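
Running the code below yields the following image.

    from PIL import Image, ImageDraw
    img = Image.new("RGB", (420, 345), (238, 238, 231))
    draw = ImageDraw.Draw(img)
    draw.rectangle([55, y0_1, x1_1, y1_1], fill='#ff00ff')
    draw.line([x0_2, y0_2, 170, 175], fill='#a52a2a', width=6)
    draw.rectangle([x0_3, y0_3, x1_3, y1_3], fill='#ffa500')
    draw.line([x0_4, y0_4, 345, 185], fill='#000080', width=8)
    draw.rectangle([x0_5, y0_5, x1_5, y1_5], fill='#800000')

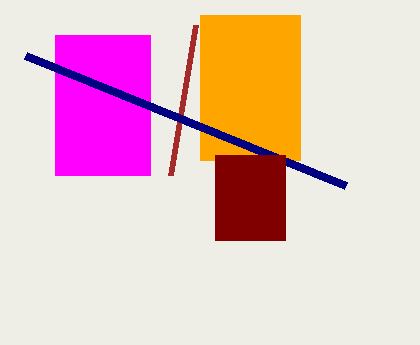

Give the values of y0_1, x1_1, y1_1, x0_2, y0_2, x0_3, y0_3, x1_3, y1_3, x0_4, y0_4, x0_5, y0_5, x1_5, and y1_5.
y0_1 = 35
x1_1 = 150
y1_1 = 175
x0_2 = 195
y0_2 = 25
x0_3 = 200
y0_3 = 15
x1_3 = 300
y1_3 = 160
x0_4 = 25
y0_4 = 55
x0_5 = 215
y0_5 = 155
x1_5 = 285
y1_5 = 240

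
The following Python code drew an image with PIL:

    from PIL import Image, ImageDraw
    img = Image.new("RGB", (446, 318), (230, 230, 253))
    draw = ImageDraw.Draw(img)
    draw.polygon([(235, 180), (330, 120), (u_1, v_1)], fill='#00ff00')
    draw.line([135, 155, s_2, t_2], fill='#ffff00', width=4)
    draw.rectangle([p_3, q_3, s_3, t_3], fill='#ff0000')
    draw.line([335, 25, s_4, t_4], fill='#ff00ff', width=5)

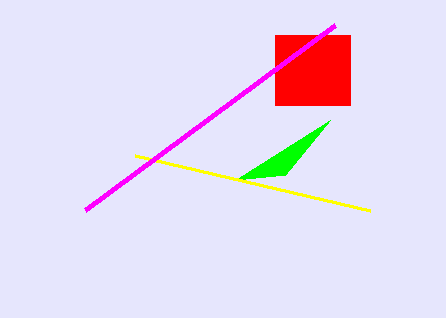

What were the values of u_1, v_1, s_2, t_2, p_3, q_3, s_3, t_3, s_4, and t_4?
u_1 = 285, v_1 = 175, s_2 = 370, t_2 = 210, p_3 = 275, q_3 = 35, s_3 = 350, t_3 = 105, s_4 = 85, t_4 = 210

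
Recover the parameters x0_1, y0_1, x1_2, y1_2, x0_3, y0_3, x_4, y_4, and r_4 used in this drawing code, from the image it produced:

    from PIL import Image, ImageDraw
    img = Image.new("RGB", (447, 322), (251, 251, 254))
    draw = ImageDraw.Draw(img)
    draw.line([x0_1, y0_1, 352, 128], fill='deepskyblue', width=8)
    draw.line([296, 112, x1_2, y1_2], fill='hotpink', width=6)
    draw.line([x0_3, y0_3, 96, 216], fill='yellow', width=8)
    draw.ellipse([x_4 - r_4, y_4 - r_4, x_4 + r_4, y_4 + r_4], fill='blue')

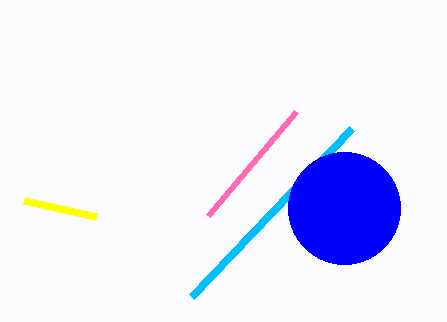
x0_1 = 192, y0_1 = 296, x1_2 = 208, y1_2 = 216, x0_3 = 24, y0_3 = 200, x_4 = 344, y_4 = 208, r_4 = 56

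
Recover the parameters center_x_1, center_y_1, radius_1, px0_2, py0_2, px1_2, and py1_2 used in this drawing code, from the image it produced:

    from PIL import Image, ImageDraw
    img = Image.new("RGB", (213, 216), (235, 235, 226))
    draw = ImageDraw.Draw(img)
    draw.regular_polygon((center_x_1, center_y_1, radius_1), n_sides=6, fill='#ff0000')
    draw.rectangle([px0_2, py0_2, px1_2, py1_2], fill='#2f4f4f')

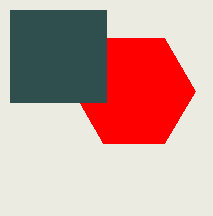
center_x_1 = 134
center_y_1 = 91
radius_1 = 61
px0_2 = 10
py0_2 = 10
px1_2 = 106
py1_2 = 102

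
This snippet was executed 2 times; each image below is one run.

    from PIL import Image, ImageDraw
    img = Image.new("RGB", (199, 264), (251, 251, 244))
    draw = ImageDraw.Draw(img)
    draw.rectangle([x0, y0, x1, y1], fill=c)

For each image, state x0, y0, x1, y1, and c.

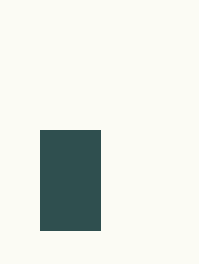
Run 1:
x0 = 40, y0 = 130, x1 = 100, y1 = 230, c = 'darkslategray'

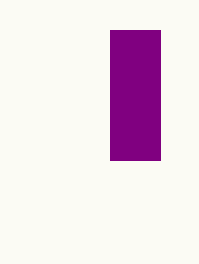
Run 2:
x0 = 110, y0 = 30, x1 = 160, y1 = 160, c = 'purple'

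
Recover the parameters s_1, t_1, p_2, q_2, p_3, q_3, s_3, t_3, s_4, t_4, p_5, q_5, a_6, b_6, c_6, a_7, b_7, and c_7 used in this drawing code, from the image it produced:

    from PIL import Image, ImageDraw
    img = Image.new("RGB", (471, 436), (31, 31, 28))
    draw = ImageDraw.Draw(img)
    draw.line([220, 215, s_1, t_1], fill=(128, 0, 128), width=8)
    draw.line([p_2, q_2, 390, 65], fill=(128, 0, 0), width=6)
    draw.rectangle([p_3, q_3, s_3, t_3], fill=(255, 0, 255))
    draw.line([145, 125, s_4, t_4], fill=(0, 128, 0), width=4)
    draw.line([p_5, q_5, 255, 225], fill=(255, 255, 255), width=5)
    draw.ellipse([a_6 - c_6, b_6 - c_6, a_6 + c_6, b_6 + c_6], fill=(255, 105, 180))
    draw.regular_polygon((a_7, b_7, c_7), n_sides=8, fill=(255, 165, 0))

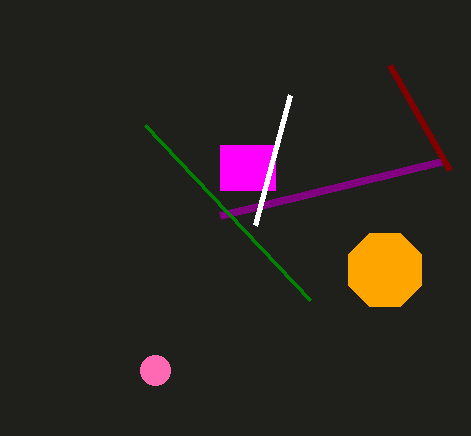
s_1 = 445, t_1 = 160, p_2 = 450, q_2 = 170, p_3 = 220, q_3 = 145, s_3 = 275, t_3 = 190, s_4 = 310, t_4 = 300, p_5 = 290, q_5 = 95, a_6 = 155, b_6 = 370, c_6 = 15, a_7 = 385, b_7 = 270, c_7 = 40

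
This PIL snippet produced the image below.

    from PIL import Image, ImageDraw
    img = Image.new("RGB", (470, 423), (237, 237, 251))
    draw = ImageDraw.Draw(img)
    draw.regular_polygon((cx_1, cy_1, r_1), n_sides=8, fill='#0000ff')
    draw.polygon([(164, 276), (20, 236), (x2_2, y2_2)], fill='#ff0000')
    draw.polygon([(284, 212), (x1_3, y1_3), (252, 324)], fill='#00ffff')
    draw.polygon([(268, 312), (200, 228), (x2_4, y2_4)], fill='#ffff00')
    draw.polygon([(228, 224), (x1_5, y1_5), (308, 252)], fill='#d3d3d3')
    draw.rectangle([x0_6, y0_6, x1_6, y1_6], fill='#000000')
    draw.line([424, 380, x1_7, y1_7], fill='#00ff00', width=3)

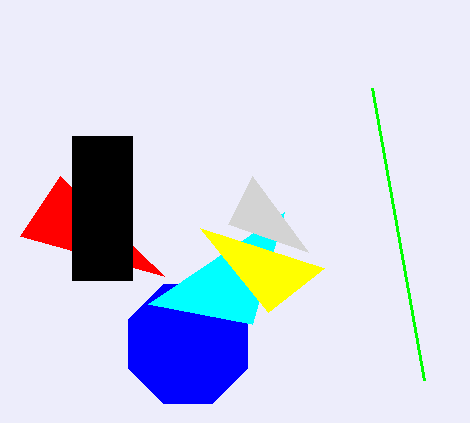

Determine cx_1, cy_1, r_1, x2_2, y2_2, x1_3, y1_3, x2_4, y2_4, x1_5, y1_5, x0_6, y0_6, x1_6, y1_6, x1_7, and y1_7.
cx_1 = 188, cy_1 = 344, r_1 = 64, x2_2 = 60, y2_2 = 176, x1_3 = 148, y1_3 = 304, x2_4 = 324, y2_4 = 268, x1_5 = 252, y1_5 = 176, x0_6 = 72, y0_6 = 136, x1_6 = 132, y1_6 = 280, x1_7 = 372, y1_7 = 88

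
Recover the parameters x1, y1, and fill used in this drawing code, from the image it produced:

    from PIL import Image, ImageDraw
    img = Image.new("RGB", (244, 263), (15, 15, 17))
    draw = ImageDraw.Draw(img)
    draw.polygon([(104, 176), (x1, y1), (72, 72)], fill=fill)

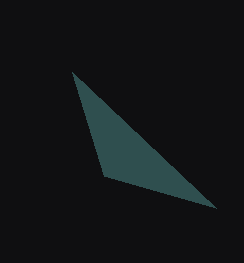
x1 = 216, y1 = 208, fill = 'darkslategray'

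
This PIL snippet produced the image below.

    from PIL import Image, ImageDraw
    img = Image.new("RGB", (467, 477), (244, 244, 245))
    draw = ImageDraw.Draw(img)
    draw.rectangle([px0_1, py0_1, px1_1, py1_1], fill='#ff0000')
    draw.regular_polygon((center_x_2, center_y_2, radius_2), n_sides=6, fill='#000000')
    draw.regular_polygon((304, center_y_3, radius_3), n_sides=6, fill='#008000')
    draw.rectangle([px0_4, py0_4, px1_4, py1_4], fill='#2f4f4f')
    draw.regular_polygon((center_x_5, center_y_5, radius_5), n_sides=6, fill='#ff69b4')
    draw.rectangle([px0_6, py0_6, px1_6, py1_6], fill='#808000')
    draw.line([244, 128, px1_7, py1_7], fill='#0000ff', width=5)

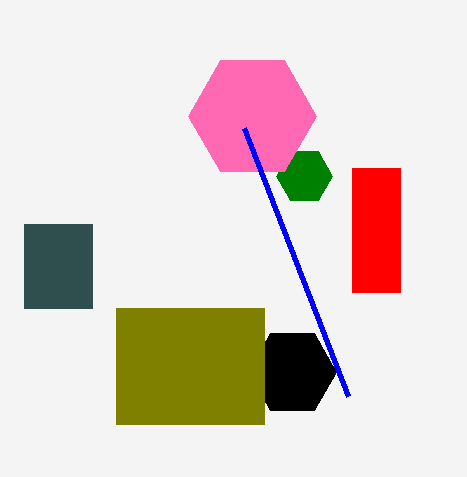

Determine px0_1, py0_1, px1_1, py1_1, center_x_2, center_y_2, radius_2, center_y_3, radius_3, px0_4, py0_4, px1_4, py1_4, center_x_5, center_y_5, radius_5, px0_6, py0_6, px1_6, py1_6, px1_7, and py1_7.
px0_1 = 352; py0_1 = 168; px1_1 = 400; py1_1 = 292; center_x_2 = 292; center_y_2 = 372; radius_2 = 44; center_y_3 = 176; radius_3 = 28; px0_4 = 24; py0_4 = 224; px1_4 = 92; py1_4 = 308; center_x_5 = 252; center_y_5 = 116; radius_5 = 64; px0_6 = 116; py0_6 = 308; px1_6 = 264; py1_6 = 424; px1_7 = 348; py1_7 = 396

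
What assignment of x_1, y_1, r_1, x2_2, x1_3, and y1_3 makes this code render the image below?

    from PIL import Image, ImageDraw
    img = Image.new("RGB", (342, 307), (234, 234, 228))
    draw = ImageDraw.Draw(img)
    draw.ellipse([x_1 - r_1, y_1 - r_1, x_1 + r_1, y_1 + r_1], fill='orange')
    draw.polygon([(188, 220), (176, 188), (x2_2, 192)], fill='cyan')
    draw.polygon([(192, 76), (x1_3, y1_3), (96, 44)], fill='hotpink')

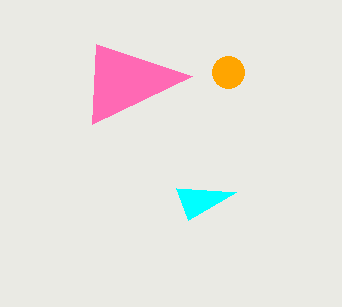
x_1 = 228
y_1 = 72
r_1 = 16
x2_2 = 236
x1_3 = 92
y1_3 = 124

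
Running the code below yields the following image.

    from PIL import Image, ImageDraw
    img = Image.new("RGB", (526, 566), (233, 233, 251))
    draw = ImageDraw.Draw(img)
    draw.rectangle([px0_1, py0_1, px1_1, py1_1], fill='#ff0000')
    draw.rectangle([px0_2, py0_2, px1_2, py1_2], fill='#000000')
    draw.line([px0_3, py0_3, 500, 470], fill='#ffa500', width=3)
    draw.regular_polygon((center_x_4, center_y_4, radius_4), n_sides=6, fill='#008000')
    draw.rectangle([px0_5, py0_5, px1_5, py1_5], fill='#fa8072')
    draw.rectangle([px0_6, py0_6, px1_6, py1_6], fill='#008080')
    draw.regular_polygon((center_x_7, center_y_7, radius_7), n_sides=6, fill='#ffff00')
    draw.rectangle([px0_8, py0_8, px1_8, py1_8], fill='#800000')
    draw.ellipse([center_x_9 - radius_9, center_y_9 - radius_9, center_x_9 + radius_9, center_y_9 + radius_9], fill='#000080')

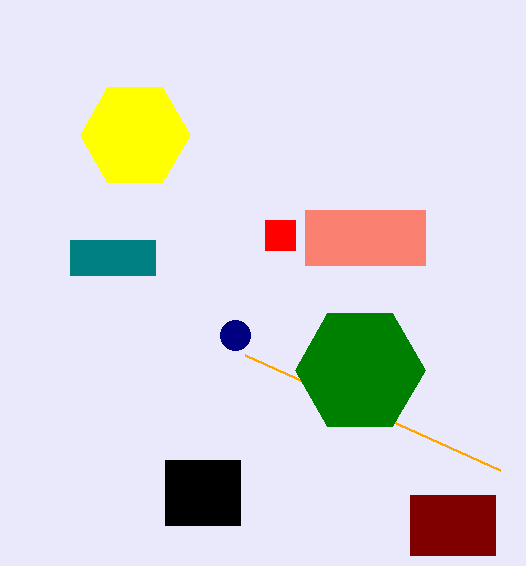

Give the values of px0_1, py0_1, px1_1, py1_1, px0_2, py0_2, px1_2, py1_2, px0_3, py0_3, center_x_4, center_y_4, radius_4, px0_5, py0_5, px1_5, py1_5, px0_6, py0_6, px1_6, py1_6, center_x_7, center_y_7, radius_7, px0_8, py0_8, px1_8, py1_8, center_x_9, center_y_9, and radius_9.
px0_1 = 265; py0_1 = 220; px1_1 = 295; py1_1 = 250; px0_2 = 165; py0_2 = 460; px1_2 = 240; py1_2 = 525; px0_3 = 245; py0_3 = 355; center_x_4 = 360; center_y_4 = 370; radius_4 = 65; px0_5 = 305; py0_5 = 210; px1_5 = 425; py1_5 = 265; px0_6 = 70; py0_6 = 240; px1_6 = 155; py1_6 = 275; center_x_7 = 135; center_y_7 = 135; radius_7 = 55; px0_8 = 410; py0_8 = 495; px1_8 = 495; py1_8 = 555; center_x_9 = 235; center_y_9 = 335; radius_9 = 15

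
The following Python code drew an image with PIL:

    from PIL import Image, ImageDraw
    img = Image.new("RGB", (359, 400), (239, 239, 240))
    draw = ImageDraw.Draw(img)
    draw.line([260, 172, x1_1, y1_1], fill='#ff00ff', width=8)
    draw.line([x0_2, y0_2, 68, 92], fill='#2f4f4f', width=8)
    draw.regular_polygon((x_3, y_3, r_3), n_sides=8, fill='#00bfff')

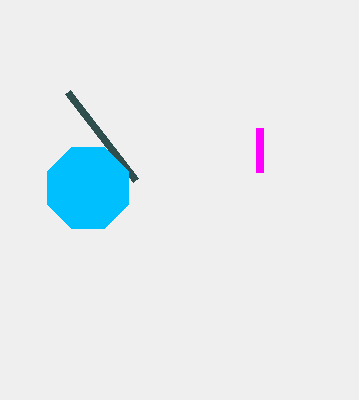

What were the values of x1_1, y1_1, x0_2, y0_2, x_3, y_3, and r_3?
x1_1 = 260; y1_1 = 128; x0_2 = 136; y0_2 = 180; x_3 = 88; y_3 = 188; r_3 = 44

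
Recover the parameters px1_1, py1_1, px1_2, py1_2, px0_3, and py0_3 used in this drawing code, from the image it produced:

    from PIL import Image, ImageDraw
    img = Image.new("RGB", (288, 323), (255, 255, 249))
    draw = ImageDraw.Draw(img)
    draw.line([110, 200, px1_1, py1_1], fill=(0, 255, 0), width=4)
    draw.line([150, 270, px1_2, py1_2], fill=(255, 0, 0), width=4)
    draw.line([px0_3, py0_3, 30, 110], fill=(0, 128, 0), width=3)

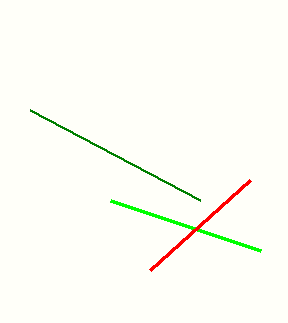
px1_1 = 260
py1_1 = 250
px1_2 = 250
py1_2 = 180
px0_3 = 200
py0_3 = 200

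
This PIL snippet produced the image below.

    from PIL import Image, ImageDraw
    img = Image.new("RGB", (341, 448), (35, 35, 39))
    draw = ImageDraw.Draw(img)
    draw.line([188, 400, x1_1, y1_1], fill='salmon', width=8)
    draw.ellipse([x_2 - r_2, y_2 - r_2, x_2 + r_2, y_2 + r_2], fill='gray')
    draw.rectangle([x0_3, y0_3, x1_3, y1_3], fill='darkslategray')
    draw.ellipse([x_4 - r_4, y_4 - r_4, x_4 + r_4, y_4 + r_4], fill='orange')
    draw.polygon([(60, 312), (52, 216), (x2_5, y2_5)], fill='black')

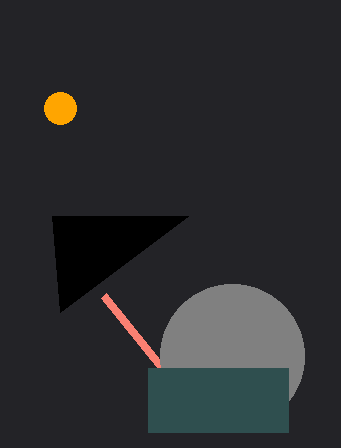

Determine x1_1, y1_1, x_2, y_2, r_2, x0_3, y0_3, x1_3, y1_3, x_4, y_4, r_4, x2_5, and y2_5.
x1_1 = 104
y1_1 = 296
x_2 = 232
y_2 = 356
r_2 = 72
x0_3 = 148
y0_3 = 368
x1_3 = 288
y1_3 = 432
x_4 = 60
y_4 = 108
r_4 = 16
x2_5 = 188
y2_5 = 216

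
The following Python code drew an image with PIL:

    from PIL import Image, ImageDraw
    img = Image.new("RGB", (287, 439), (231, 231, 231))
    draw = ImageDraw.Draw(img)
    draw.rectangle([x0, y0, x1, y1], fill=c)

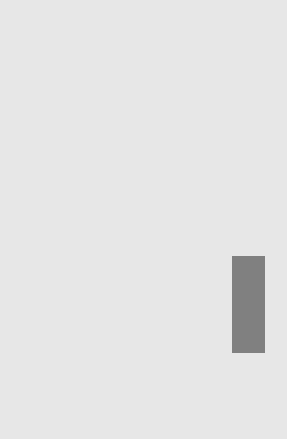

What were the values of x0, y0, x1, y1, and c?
x0 = 232; y0 = 256; x1 = 264; y1 = 352; c = 'gray'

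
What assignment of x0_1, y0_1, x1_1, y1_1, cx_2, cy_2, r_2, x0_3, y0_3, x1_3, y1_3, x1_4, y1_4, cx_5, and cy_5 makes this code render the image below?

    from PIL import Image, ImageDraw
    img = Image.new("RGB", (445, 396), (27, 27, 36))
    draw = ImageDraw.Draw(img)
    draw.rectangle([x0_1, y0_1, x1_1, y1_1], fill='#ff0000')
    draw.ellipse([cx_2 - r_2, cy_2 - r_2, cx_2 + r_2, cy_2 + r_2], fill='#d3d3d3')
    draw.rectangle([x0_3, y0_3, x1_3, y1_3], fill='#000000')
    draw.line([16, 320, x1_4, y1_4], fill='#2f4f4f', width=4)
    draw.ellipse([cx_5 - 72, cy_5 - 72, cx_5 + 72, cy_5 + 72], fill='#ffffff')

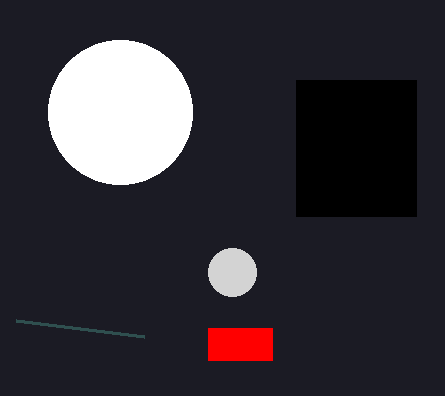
x0_1 = 208; y0_1 = 328; x1_1 = 272; y1_1 = 360; cx_2 = 232; cy_2 = 272; r_2 = 24; x0_3 = 296; y0_3 = 80; x1_3 = 416; y1_3 = 216; x1_4 = 144; y1_4 = 336; cx_5 = 120; cy_5 = 112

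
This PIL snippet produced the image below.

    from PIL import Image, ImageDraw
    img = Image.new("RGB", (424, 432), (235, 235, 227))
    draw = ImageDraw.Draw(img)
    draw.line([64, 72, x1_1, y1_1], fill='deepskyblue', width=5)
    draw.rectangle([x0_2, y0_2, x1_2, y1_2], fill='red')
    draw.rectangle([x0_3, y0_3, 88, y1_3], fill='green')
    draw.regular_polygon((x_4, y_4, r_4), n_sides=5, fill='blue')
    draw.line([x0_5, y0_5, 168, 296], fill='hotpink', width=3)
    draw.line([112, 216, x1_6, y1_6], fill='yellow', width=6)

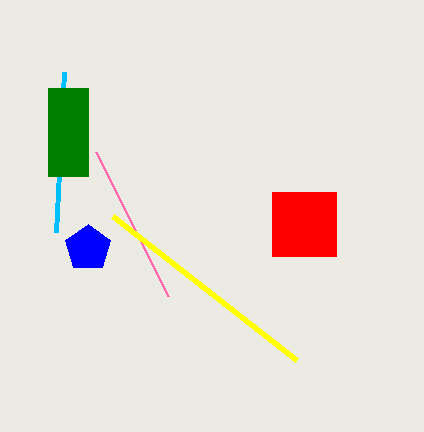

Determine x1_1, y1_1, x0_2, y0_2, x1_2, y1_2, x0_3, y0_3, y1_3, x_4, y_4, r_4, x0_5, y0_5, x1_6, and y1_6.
x1_1 = 56, y1_1 = 232, x0_2 = 272, y0_2 = 192, x1_2 = 336, y1_2 = 256, x0_3 = 48, y0_3 = 88, y1_3 = 176, x_4 = 88, y_4 = 248, r_4 = 24, x0_5 = 96, y0_5 = 152, x1_6 = 296, y1_6 = 360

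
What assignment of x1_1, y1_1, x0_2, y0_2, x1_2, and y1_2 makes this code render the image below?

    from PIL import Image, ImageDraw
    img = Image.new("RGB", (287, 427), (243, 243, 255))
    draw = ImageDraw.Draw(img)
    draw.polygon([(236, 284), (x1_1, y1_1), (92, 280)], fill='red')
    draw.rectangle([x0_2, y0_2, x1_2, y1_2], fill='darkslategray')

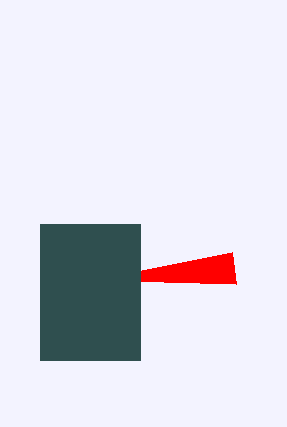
x1_1 = 232, y1_1 = 252, x0_2 = 40, y0_2 = 224, x1_2 = 140, y1_2 = 360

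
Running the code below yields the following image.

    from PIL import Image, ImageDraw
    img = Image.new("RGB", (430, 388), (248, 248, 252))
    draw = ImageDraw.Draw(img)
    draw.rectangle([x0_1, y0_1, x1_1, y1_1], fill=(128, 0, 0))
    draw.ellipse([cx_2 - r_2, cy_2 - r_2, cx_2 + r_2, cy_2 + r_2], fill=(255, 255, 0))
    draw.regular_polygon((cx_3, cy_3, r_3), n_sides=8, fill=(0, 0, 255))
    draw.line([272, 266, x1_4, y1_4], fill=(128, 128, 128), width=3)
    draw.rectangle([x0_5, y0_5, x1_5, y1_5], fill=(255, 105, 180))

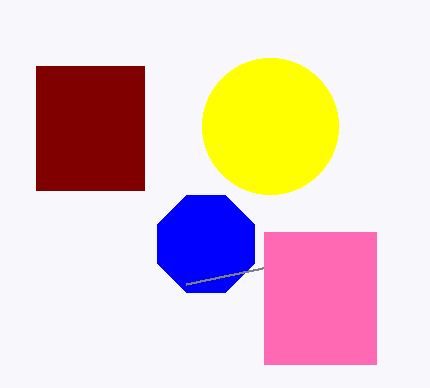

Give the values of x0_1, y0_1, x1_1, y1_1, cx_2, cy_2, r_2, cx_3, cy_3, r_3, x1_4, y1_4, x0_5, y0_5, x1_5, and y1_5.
x0_1 = 36; y0_1 = 66; x1_1 = 144; y1_1 = 190; cx_2 = 270; cy_2 = 126; r_2 = 68; cx_3 = 206; cy_3 = 244; r_3 = 52; x1_4 = 186; y1_4 = 284; x0_5 = 264; y0_5 = 232; x1_5 = 376; y1_5 = 364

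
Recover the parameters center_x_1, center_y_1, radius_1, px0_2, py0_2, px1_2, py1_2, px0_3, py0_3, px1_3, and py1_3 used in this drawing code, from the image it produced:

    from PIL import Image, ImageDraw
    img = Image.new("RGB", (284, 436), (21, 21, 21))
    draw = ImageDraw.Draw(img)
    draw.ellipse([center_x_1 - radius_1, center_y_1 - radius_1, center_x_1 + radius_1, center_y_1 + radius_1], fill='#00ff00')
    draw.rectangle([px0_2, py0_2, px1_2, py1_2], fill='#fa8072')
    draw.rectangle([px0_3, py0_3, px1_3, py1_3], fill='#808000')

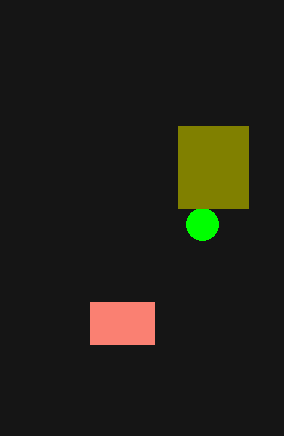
center_x_1 = 202; center_y_1 = 224; radius_1 = 16; px0_2 = 90; py0_2 = 302; px1_2 = 154; py1_2 = 344; px0_3 = 178; py0_3 = 126; px1_3 = 248; py1_3 = 208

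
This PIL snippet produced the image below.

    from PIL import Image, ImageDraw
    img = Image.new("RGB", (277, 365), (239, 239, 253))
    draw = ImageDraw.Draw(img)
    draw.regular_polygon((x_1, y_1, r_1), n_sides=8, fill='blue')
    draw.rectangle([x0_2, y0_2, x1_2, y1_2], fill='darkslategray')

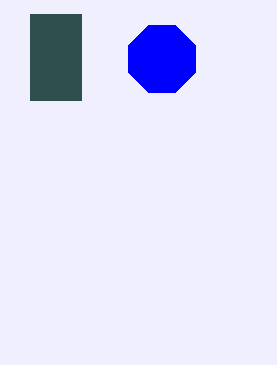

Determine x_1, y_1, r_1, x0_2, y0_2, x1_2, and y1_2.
x_1 = 162; y_1 = 59; r_1 = 36; x0_2 = 30; y0_2 = 14; x1_2 = 81; y1_2 = 100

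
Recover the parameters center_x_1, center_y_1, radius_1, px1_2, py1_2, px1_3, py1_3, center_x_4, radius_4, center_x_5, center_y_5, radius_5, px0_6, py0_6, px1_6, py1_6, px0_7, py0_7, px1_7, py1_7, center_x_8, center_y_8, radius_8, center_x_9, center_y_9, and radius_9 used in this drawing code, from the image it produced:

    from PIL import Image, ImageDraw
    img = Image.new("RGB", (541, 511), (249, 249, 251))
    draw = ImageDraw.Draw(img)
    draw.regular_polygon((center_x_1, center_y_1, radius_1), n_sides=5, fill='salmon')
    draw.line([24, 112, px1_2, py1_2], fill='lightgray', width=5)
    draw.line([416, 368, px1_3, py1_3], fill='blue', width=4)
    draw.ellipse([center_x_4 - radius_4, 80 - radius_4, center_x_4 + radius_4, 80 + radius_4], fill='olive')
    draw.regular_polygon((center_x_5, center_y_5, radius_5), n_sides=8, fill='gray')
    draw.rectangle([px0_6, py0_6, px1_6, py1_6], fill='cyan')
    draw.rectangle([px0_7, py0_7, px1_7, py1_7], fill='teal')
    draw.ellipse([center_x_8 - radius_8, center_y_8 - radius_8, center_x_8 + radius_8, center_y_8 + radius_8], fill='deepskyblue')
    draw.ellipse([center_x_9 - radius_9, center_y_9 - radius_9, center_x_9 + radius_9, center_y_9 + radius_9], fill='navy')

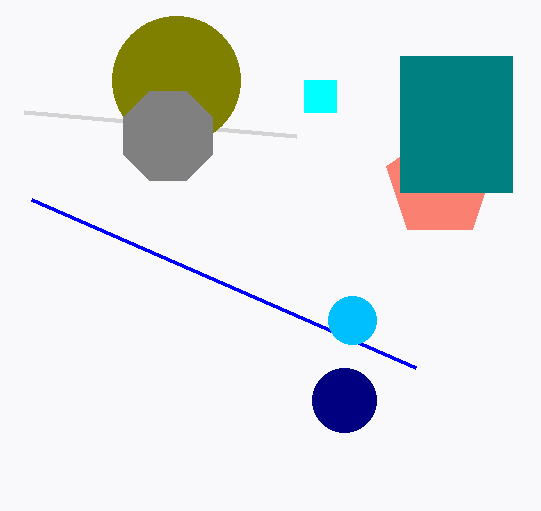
center_x_1 = 440; center_y_1 = 184; radius_1 = 56; px1_2 = 296; py1_2 = 136; px1_3 = 32; py1_3 = 200; center_x_4 = 176; radius_4 = 64; center_x_5 = 168; center_y_5 = 136; radius_5 = 48; px0_6 = 304; py0_6 = 80; px1_6 = 336; py1_6 = 112; px0_7 = 400; py0_7 = 56; px1_7 = 512; py1_7 = 192; center_x_8 = 352; center_y_8 = 320; radius_8 = 24; center_x_9 = 344; center_y_9 = 400; radius_9 = 32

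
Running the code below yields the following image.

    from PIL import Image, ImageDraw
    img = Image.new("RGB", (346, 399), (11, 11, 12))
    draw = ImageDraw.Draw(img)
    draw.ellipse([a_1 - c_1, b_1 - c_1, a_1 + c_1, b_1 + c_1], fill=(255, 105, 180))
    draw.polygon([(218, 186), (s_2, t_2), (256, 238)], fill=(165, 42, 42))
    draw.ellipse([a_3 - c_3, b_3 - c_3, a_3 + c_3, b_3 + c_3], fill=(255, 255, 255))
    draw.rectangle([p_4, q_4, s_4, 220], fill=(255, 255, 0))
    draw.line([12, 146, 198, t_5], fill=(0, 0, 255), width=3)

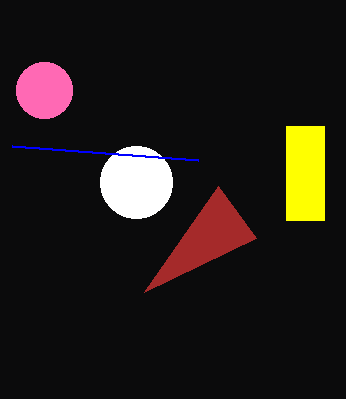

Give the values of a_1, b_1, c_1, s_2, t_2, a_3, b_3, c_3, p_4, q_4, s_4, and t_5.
a_1 = 44
b_1 = 90
c_1 = 28
s_2 = 144
t_2 = 292
a_3 = 136
b_3 = 182
c_3 = 36
p_4 = 286
q_4 = 126
s_4 = 324
t_5 = 160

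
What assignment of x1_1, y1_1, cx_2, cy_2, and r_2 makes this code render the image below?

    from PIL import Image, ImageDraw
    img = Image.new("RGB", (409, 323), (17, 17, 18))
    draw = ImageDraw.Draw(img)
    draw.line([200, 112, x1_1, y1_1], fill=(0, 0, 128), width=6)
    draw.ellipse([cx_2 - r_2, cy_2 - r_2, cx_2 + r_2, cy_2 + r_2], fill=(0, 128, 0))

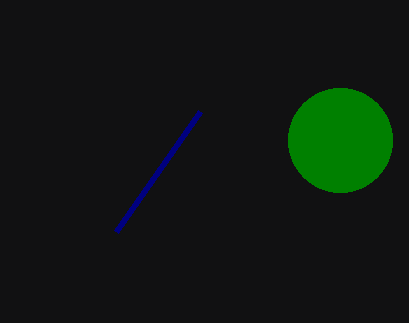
x1_1 = 116, y1_1 = 232, cx_2 = 340, cy_2 = 140, r_2 = 52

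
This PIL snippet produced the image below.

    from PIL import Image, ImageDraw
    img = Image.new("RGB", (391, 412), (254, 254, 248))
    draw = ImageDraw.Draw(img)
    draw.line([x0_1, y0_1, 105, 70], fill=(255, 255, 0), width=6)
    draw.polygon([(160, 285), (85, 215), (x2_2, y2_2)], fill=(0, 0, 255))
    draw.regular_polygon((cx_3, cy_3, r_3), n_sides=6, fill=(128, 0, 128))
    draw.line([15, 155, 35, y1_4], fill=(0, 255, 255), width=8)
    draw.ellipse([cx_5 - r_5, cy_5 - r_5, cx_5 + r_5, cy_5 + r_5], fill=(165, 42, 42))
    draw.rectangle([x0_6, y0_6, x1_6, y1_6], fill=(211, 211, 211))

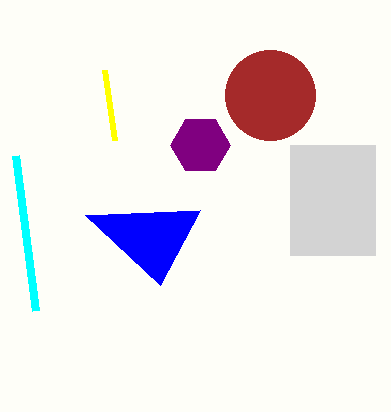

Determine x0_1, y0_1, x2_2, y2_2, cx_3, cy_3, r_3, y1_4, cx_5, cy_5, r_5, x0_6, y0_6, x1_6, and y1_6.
x0_1 = 115; y0_1 = 140; x2_2 = 200; y2_2 = 210; cx_3 = 200; cy_3 = 145; r_3 = 30; y1_4 = 310; cx_5 = 270; cy_5 = 95; r_5 = 45; x0_6 = 290; y0_6 = 145; x1_6 = 375; y1_6 = 255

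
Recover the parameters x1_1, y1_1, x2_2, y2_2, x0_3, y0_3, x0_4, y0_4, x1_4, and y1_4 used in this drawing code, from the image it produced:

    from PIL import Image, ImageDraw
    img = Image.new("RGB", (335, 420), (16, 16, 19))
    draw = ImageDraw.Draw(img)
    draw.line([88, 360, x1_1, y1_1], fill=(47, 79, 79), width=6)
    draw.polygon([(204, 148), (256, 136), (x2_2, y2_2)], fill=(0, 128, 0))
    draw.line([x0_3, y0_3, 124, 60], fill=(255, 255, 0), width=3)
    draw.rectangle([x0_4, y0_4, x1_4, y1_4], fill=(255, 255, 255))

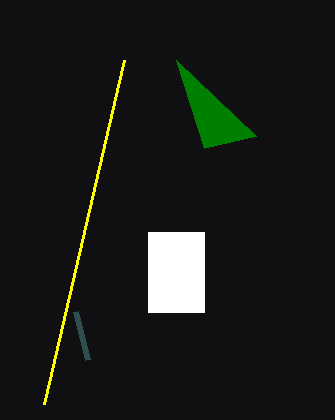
x1_1 = 76
y1_1 = 312
x2_2 = 176
y2_2 = 60
x0_3 = 44
y0_3 = 404
x0_4 = 148
y0_4 = 232
x1_4 = 204
y1_4 = 312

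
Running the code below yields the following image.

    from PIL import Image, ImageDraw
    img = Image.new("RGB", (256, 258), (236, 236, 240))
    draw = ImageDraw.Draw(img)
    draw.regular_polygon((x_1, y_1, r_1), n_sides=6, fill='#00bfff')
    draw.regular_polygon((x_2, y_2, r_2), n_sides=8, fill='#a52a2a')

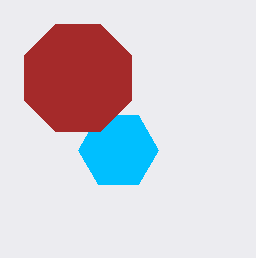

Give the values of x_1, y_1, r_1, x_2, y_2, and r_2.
x_1 = 118, y_1 = 150, r_1 = 40, x_2 = 78, y_2 = 78, r_2 = 58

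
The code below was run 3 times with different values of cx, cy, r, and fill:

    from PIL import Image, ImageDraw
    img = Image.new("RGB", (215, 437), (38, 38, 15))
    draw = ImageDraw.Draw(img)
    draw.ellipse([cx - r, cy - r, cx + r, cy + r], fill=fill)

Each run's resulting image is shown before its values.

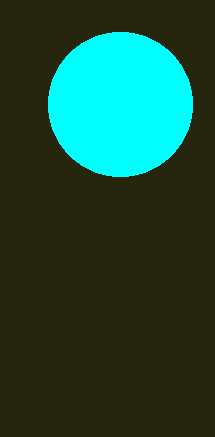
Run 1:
cx = 120
cy = 104
r = 72
fill = 'cyan'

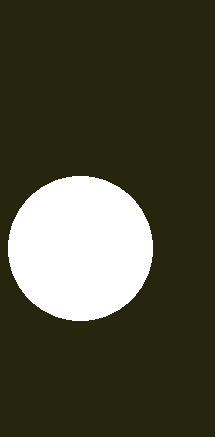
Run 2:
cx = 80; cy = 248; r = 72; fill = 'white'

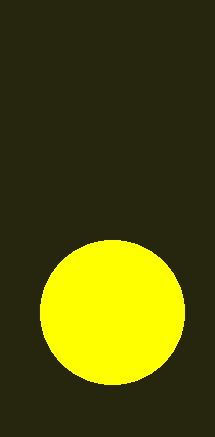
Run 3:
cx = 112, cy = 312, r = 72, fill = 'yellow'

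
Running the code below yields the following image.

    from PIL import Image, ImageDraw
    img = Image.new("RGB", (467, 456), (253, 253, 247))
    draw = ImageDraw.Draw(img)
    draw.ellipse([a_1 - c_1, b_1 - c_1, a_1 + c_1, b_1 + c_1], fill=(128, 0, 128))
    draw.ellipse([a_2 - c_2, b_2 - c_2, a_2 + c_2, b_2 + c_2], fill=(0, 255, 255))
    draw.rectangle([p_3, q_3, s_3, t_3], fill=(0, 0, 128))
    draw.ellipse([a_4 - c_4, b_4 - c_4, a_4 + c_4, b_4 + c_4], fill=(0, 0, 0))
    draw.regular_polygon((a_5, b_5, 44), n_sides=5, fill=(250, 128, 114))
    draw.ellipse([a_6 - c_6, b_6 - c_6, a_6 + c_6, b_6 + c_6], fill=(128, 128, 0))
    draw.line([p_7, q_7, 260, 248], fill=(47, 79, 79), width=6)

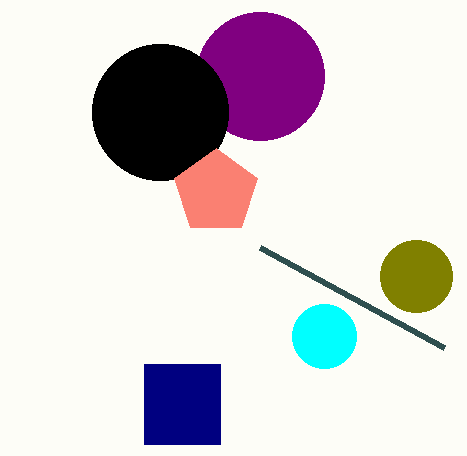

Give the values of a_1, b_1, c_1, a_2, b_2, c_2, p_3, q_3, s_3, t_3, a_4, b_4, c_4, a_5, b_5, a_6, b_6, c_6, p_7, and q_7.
a_1 = 260; b_1 = 76; c_1 = 64; a_2 = 324; b_2 = 336; c_2 = 32; p_3 = 144; q_3 = 364; s_3 = 220; t_3 = 444; a_4 = 160; b_4 = 112; c_4 = 68; a_5 = 216; b_5 = 192; a_6 = 416; b_6 = 276; c_6 = 36; p_7 = 444; q_7 = 348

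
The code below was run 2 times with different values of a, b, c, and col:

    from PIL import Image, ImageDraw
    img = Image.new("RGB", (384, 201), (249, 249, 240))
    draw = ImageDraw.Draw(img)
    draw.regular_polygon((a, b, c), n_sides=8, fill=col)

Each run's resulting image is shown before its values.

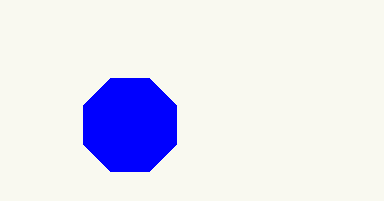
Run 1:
a = 130; b = 125; c = 50; col = 'blue'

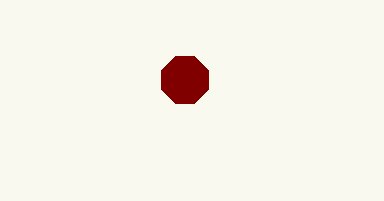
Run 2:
a = 185
b = 80
c = 25
col = 'maroon'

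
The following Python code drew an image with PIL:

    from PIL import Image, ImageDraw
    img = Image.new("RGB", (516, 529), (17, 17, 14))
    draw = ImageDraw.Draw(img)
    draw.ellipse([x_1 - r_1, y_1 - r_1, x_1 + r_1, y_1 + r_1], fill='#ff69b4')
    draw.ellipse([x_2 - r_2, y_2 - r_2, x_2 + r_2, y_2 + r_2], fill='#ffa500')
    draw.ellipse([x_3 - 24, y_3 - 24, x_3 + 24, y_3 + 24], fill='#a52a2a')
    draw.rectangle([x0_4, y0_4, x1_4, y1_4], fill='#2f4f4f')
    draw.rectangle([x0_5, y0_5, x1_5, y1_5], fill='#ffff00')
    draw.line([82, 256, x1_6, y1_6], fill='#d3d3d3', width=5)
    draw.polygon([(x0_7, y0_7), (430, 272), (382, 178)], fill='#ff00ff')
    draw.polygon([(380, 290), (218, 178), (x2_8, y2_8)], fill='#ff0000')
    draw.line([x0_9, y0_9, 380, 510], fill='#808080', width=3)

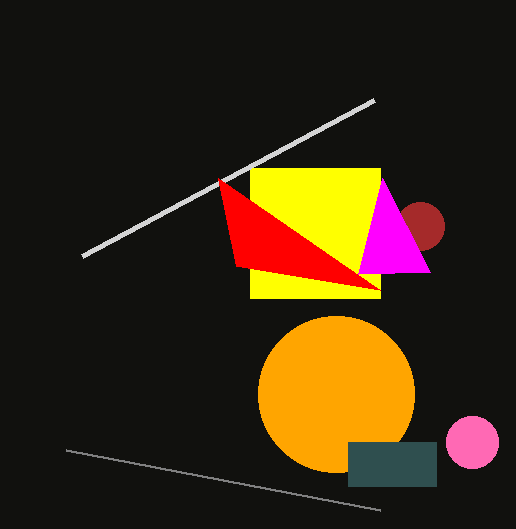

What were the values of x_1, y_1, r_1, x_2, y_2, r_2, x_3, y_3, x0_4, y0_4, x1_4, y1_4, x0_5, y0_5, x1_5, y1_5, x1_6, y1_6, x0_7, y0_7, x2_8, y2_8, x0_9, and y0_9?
x_1 = 472, y_1 = 442, r_1 = 26, x_2 = 336, y_2 = 394, r_2 = 78, x_3 = 420, y_3 = 226, x0_4 = 348, y0_4 = 442, x1_4 = 436, y1_4 = 486, x0_5 = 250, y0_5 = 168, x1_5 = 380, y1_5 = 298, x1_6 = 374, y1_6 = 100, x0_7 = 358, y0_7 = 274, x2_8 = 236, y2_8 = 266, x0_9 = 66, y0_9 = 450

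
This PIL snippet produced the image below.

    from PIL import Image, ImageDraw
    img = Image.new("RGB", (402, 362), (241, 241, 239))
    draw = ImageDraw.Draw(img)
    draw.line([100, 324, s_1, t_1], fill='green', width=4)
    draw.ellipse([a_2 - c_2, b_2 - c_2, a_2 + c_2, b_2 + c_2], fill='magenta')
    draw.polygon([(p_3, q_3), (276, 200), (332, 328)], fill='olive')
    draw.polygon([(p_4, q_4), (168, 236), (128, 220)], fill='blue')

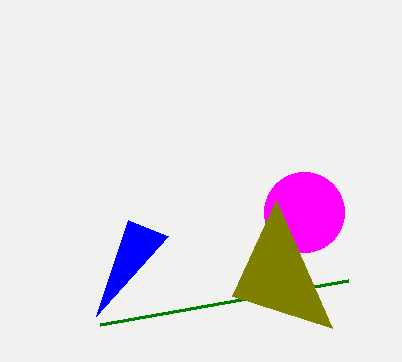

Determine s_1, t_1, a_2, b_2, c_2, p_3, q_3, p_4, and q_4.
s_1 = 348, t_1 = 280, a_2 = 304, b_2 = 212, c_2 = 40, p_3 = 232, q_3 = 296, p_4 = 96, q_4 = 316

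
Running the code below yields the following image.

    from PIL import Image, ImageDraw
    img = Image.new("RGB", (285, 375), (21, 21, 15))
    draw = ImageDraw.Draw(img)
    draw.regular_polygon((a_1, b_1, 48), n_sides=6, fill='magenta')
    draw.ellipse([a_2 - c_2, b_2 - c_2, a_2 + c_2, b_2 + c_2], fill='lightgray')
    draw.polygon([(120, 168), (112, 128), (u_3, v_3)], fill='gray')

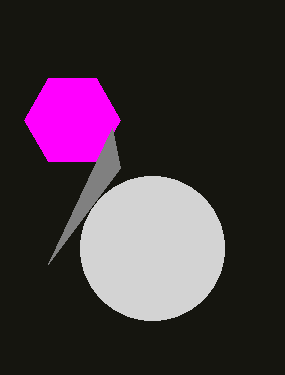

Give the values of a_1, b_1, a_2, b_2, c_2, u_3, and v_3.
a_1 = 72; b_1 = 120; a_2 = 152; b_2 = 248; c_2 = 72; u_3 = 48; v_3 = 264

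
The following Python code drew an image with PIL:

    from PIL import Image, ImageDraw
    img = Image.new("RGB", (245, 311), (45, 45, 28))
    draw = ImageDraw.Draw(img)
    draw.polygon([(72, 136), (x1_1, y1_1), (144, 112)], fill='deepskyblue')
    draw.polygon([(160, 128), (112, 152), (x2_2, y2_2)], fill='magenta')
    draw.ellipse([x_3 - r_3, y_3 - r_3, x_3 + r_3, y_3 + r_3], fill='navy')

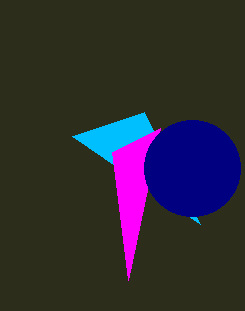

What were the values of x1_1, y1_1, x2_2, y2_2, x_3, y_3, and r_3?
x1_1 = 200; y1_1 = 224; x2_2 = 128; y2_2 = 280; x_3 = 192; y_3 = 168; r_3 = 48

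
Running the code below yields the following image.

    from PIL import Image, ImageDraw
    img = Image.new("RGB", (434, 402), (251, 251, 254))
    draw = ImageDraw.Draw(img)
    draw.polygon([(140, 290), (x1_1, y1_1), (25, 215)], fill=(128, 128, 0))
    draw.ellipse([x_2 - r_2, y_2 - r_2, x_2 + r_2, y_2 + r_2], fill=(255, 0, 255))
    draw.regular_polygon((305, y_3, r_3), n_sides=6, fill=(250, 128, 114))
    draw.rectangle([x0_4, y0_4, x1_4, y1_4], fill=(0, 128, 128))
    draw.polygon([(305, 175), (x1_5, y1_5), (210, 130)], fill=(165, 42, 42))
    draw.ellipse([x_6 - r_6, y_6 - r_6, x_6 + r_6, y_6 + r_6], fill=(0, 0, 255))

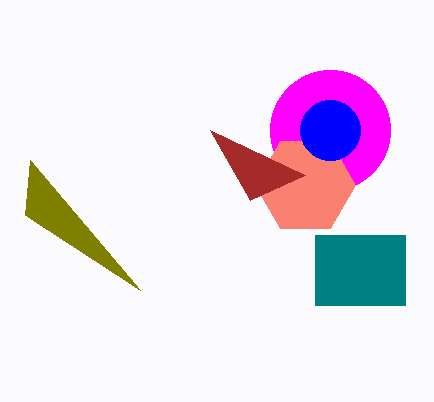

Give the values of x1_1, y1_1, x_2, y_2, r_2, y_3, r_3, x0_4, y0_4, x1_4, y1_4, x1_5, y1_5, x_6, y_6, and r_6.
x1_1 = 30
y1_1 = 160
x_2 = 330
y_2 = 130
r_2 = 60
y_3 = 185
r_3 = 50
x0_4 = 315
y0_4 = 235
x1_4 = 405
y1_4 = 305
x1_5 = 250
y1_5 = 200
x_6 = 330
y_6 = 130
r_6 = 30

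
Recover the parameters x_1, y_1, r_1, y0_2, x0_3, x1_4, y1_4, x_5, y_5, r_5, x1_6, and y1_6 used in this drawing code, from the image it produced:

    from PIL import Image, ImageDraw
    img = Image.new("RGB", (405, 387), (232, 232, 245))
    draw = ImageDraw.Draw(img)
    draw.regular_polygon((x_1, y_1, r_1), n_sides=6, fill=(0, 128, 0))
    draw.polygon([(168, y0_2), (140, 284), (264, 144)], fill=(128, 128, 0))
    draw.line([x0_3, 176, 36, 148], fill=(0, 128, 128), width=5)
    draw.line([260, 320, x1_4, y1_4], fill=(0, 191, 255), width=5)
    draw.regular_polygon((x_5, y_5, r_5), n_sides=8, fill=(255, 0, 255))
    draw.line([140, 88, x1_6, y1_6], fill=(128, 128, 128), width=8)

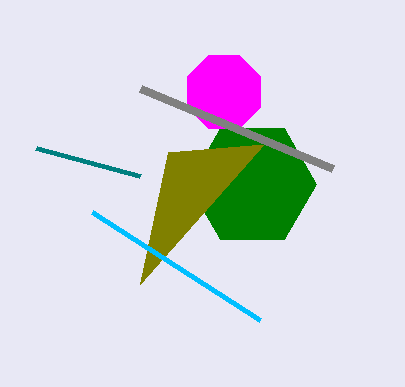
x_1 = 252
y_1 = 184
r_1 = 64
y0_2 = 152
x0_3 = 140
x1_4 = 92
y1_4 = 212
x_5 = 224
y_5 = 92
r_5 = 40
x1_6 = 332
y1_6 = 168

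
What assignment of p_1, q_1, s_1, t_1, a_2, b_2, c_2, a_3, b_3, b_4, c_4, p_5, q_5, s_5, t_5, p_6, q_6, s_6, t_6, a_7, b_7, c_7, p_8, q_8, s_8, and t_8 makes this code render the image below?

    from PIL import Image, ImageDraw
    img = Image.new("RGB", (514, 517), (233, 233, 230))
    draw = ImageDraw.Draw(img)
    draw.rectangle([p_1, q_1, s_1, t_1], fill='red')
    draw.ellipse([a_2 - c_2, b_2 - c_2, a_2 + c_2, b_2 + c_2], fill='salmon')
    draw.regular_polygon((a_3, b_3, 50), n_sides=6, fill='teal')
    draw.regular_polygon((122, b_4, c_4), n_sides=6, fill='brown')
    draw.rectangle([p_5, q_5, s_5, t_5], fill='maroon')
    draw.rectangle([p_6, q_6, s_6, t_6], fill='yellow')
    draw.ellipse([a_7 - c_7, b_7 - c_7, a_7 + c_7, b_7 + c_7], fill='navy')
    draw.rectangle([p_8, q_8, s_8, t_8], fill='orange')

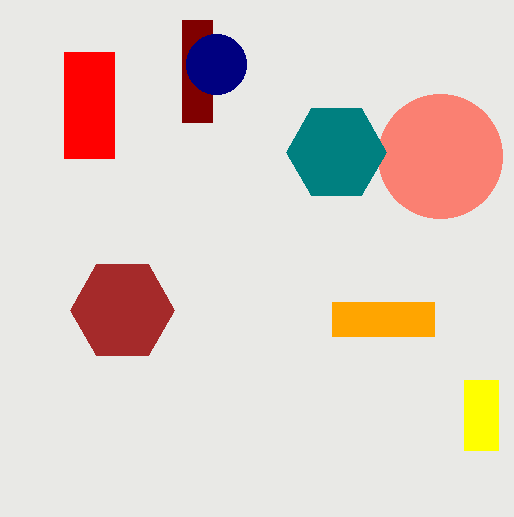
p_1 = 64
q_1 = 52
s_1 = 114
t_1 = 158
a_2 = 440
b_2 = 156
c_2 = 62
a_3 = 336
b_3 = 152
b_4 = 310
c_4 = 52
p_5 = 182
q_5 = 20
s_5 = 212
t_5 = 122
p_6 = 464
q_6 = 380
s_6 = 498
t_6 = 450
a_7 = 216
b_7 = 64
c_7 = 30
p_8 = 332
q_8 = 302
s_8 = 434
t_8 = 336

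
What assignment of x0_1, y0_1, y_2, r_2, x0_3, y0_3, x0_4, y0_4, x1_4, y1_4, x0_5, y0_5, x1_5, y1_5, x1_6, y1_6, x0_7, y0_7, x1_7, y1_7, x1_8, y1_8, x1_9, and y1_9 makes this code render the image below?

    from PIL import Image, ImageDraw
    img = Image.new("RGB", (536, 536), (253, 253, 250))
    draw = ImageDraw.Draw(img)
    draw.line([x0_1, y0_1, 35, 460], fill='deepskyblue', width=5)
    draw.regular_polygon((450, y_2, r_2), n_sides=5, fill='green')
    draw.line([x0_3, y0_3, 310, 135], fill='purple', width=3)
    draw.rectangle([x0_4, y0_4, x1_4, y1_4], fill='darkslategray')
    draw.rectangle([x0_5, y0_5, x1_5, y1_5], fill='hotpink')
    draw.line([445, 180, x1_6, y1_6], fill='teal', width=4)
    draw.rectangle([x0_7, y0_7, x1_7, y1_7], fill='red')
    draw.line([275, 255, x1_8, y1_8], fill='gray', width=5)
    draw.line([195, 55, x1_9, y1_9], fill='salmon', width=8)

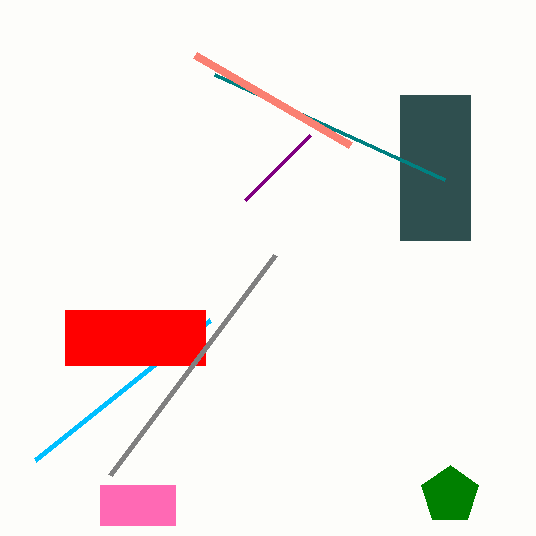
x0_1 = 210
y0_1 = 320
y_2 = 495
r_2 = 30
x0_3 = 245
y0_3 = 200
x0_4 = 400
y0_4 = 95
x1_4 = 470
y1_4 = 240
x0_5 = 100
y0_5 = 485
x1_5 = 175
y1_5 = 525
x1_6 = 215
y1_6 = 75
x0_7 = 65
y0_7 = 310
x1_7 = 205
y1_7 = 365
x1_8 = 110
y1_8 = 475
x1_9 = 350
y1_9 = 145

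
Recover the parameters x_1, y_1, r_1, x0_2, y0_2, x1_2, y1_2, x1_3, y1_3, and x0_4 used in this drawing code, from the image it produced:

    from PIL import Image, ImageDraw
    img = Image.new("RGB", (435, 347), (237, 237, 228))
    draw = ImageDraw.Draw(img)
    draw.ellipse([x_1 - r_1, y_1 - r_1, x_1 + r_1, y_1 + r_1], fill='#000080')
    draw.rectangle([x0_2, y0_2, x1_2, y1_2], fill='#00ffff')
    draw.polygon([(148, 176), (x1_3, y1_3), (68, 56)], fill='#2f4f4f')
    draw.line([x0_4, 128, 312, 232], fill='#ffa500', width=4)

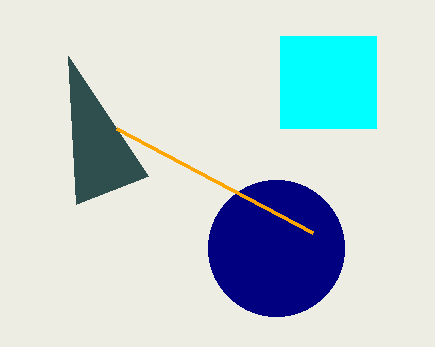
x_1 = 276, y_1 = 248, r_1 = 68, x0_2 = 280, y0_2 = 36, x1_2 = 376, y1_2 = 128, x1_3 = 76, y1_3 = 204, x0_4 = 116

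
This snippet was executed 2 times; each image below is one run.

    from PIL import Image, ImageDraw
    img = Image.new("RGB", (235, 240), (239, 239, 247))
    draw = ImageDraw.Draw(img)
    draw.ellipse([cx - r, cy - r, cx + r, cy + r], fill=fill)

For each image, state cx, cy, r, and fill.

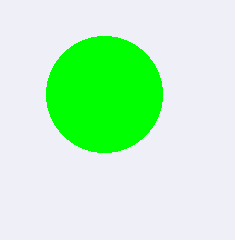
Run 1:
cx = 104; cy = 94; r = 58; fill = 'lime'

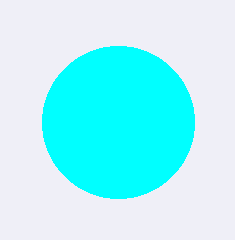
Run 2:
cx = 118
cy = 122
r = 76
fill = 'cyan'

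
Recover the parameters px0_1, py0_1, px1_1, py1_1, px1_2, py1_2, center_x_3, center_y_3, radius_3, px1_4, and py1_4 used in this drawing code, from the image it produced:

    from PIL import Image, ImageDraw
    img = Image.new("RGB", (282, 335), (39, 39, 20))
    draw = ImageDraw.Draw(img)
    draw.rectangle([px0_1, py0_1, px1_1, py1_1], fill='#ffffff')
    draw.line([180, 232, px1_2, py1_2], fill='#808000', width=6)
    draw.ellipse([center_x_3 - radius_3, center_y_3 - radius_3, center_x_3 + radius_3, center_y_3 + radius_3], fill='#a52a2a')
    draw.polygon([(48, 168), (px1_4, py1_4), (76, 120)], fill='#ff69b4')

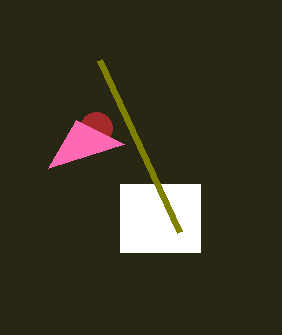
px0_1 = 120, py0_1 = 184, px1_1 = 200, py1_1 = 252, px1_2 = 100, py1_2 = 60, center_x_3 = 96, center_y_3 = 128, radius_3 = 16, px1_4 = 124, py1_4 = 144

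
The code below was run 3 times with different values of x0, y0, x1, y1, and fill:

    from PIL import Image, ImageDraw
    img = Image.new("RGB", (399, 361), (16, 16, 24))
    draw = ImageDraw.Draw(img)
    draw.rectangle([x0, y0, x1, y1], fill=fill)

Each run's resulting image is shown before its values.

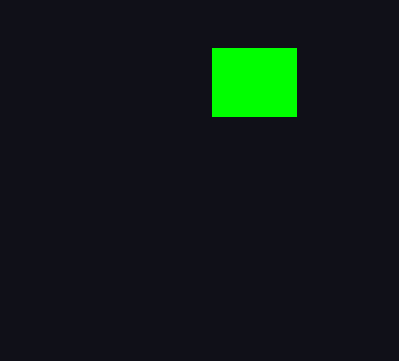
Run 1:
x0 = 212, y0 = 48, x1 = 296, y1 = 116, fill = 'lime'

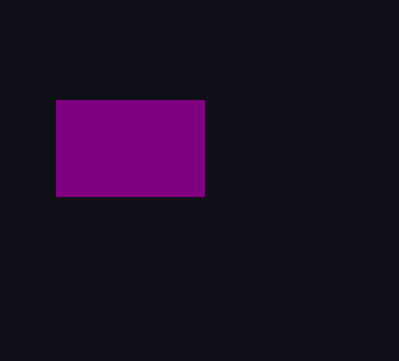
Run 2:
x0 = 56
y0 = 100
x1 = 204
y1 = 196
fill = 'purple'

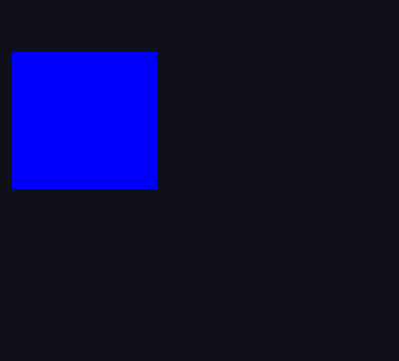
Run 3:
x0 = 12; y0 = 52; x1 = 156; y1 = 188; fill = 'blue'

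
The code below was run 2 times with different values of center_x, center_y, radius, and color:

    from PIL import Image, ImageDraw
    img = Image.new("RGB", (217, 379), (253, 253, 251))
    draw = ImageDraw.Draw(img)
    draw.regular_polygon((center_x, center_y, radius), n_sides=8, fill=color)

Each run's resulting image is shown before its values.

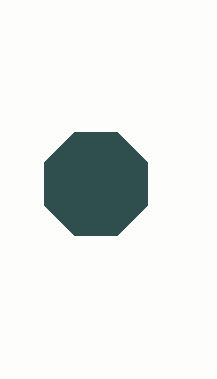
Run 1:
center_x = 96
center_y = 184
radius = 56
color = 'darkslategray'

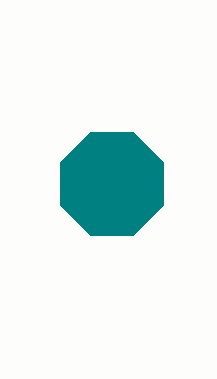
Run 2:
center_x = 112; center_y = 184; radius = 56; color = 'teal'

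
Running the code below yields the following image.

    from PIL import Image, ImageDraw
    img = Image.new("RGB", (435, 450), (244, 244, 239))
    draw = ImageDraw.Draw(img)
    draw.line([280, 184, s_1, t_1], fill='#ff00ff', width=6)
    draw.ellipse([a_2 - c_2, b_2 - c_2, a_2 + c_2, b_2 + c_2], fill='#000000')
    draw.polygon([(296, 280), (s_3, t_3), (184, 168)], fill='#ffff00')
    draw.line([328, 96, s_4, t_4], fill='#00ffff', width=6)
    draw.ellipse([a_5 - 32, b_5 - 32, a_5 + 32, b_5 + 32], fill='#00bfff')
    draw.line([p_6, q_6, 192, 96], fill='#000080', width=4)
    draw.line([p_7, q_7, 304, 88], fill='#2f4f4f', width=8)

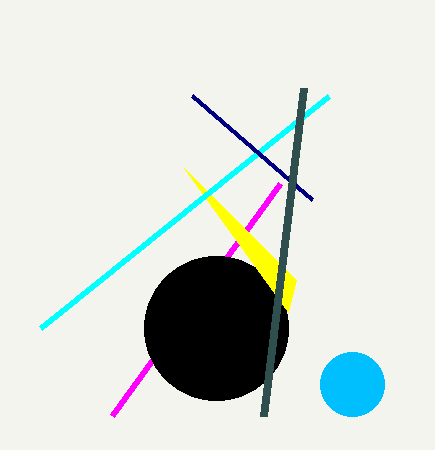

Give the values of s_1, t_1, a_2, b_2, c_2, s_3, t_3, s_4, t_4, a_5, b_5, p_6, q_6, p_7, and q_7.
s_1 = 112, t_1 = 416, a_2 = 216, b_2 = 328, c_2 = 72, s_3 = 288, t_3 = 312, s_4 = 40, t_4 = 328, a_5 = 352, b_5 = 384, p_6 = 312, q_6 = 200, p_7 = 264, q_7 = 416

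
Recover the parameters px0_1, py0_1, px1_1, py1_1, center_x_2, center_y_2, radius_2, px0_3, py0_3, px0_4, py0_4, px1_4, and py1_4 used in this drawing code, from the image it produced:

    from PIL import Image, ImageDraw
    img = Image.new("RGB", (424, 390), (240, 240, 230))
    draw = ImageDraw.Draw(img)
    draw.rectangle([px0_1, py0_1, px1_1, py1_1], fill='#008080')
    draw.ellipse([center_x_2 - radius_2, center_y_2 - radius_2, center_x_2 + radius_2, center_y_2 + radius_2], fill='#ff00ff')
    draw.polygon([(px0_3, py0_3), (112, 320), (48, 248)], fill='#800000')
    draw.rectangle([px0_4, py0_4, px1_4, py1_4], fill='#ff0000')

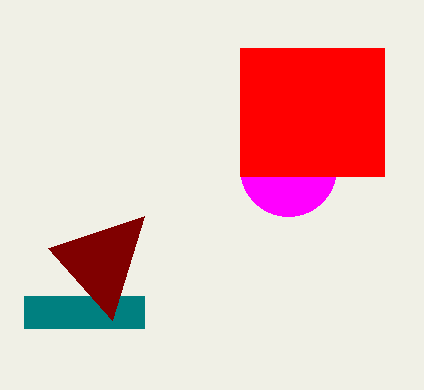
px0_1 = 24; py0_1 = 296; px1_1 = 144; py1_1 = 328; center_x_2 = 288; center_y_2 = 168; radius_2 = 48; px0_3 = 144; py0_3 = 216; px0_4 = 240; py0_4 = 48; px1_4 = 384; py1_4 = 176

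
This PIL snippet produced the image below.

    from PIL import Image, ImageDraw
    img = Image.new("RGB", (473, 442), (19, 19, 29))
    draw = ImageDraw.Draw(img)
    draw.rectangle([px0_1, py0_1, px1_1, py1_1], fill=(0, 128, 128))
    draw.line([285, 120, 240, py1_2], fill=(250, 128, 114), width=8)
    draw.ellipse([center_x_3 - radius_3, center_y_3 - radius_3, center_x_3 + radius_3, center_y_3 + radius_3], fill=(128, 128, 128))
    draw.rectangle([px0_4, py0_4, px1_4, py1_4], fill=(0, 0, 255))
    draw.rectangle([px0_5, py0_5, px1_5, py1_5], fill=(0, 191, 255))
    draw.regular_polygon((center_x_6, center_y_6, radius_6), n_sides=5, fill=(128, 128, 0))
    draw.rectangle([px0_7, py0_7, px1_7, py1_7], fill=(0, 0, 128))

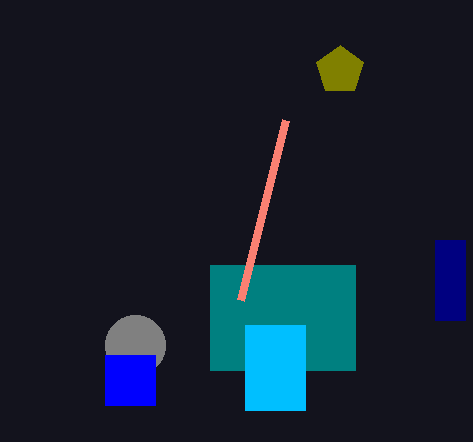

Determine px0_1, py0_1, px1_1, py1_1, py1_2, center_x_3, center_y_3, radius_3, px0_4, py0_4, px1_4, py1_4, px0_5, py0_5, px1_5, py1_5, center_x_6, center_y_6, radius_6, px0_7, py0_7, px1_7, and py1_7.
px0_1 = 210; py0_1 = 265; px1_1 = 355; py1_1 = 370; py1_2 = 300; center_x_3 = 135; center_y_3 = 345; radius_3 = 30; px0_4 = 105; py0_4 = 355; px1_4 = 155; py1_4 = 405; px0_5 = 245; py0_5 = 325; px1_5 = 305; py1_5 = 410; center_x_6 = 340; center_y_6 = 70; radius_6 = 25; px0_7 = 435; py0_7 = 240; px1_7 = 465; py1_7 = 320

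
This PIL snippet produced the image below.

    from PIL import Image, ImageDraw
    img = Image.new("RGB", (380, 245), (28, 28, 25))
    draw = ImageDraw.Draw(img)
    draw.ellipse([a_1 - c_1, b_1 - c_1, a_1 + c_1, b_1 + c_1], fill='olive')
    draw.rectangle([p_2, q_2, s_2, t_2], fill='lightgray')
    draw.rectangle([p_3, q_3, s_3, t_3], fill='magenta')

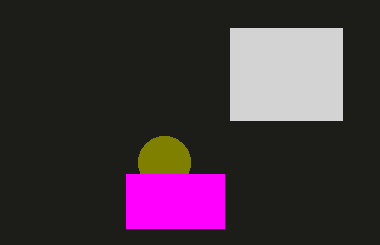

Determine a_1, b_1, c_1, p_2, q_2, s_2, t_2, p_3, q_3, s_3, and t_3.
a_1 = 164, b_1 = 162, c_1 = 26, p_2 = 230, q_2 = 28, s_2 = 342, t_2 = 120, p_3 = 126, q_3 = 174, s_3 = 224, t_3 = 228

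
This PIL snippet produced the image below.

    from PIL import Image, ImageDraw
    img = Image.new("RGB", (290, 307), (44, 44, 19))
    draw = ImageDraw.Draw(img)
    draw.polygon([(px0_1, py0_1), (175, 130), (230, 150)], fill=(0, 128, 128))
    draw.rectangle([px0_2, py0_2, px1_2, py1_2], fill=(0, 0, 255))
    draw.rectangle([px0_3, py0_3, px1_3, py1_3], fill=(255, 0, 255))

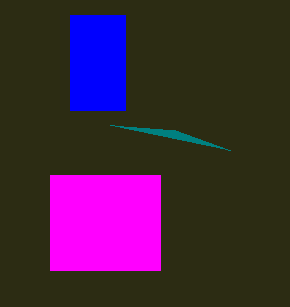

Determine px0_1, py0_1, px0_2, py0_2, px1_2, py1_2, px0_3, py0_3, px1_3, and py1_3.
px0_1 = 110
py0_1 = 125
px0_2 = 70
py0_2 = 15
px1_2 = 125
py1_2 = 110
px0_3 = 50
py0_3 = 175
px1_3 = 160
py1_3 = 270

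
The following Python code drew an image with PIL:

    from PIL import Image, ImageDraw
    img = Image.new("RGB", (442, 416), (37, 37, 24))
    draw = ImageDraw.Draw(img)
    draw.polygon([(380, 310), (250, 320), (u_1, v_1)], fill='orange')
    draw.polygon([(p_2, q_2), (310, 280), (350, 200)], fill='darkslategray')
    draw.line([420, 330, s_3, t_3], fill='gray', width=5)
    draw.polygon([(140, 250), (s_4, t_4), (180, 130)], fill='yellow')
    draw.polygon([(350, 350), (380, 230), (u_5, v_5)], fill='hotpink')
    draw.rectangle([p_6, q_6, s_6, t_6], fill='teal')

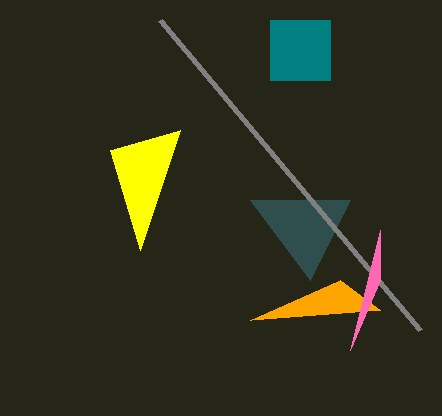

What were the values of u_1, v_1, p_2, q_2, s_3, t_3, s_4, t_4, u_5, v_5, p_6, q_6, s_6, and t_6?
u_1 = 340, v_1 = 280, p_2 = 250, q_2 = 200, s_3 = 160, t_3 = 20, s_4 = 110, t_4 = 150, u_5 = 380, v_5 = 280, p_6 = 270, q_6 = 20, s_6 = 330, t_6 = 80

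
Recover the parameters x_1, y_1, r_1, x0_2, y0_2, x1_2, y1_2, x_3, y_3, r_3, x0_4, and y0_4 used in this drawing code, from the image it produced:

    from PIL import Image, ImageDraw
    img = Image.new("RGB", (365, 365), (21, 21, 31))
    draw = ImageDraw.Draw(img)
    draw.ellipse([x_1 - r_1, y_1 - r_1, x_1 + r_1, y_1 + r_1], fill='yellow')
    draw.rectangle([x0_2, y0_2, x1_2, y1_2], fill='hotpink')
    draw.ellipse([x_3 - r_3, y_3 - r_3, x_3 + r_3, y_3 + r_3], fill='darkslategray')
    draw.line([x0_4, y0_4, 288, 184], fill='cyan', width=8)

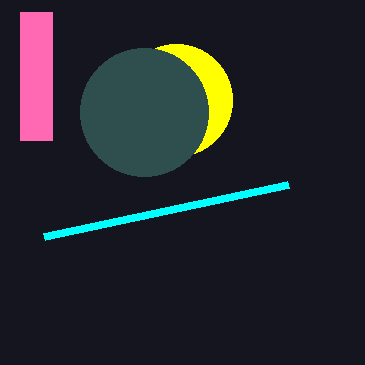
x_1 = 176
y_1 = 100
r_1 = 56
x0_2 = 20
y0_2 = 12
x1_2 = 52
y1_2 = 140
x_3 = 144
y_3 = 112
r_3 = 64
x0_4 = 44
y0_4 = 236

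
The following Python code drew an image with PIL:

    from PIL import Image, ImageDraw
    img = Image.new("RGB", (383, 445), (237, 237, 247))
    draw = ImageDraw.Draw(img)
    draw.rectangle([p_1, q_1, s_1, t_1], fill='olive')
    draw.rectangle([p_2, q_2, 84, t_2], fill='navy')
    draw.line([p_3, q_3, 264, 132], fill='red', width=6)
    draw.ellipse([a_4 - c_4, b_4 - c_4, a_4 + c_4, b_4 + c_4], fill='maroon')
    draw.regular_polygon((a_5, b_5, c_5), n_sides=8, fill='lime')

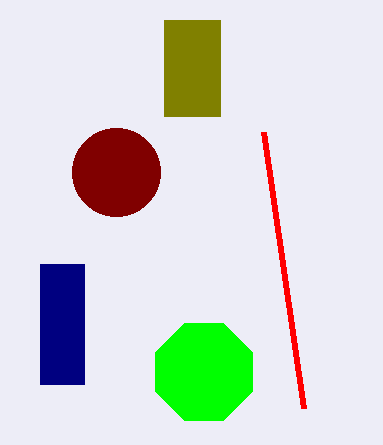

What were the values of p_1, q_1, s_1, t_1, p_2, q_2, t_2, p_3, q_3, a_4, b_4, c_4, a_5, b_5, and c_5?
p_1 = 164, q_1 = 20, s_1 = 220, t_1 = 116, p_2 = 40, q_2 = 264, t_2 = 384, p_3 = 304, q_3 = 408, a_4 = 116, b_4 = 172, c_4 = 44, a_5 = 204, b_5 = 372, c_5 = 52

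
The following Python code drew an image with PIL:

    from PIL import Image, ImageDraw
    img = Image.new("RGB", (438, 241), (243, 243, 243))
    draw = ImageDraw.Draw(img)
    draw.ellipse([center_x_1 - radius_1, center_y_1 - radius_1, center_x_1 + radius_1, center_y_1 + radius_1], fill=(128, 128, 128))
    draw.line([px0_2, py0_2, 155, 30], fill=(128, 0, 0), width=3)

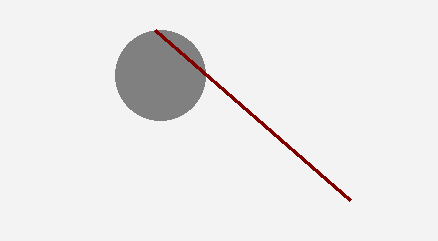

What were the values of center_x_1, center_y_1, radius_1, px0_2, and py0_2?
center_x_1 = 160, center_y_1 = 75, radius_1 = 45, px0_2 = 350, py0_2 = 200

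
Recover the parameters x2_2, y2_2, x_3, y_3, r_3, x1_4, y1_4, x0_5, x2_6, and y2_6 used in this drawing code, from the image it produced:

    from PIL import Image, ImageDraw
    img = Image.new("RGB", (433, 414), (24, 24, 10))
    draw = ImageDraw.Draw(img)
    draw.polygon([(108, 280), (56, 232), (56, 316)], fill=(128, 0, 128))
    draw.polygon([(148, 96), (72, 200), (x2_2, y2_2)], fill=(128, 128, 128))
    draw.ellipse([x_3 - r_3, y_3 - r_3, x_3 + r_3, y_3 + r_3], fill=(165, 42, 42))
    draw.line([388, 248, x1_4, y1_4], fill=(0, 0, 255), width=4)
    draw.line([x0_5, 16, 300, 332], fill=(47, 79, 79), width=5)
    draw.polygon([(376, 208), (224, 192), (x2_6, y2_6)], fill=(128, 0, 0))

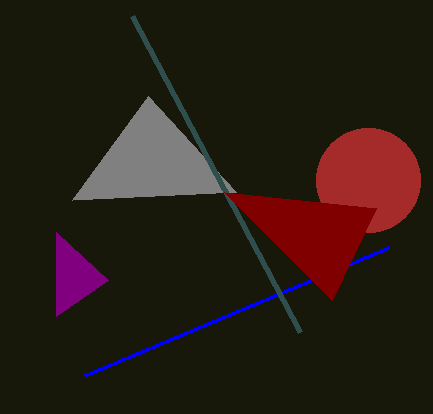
x2_2 = 236; y2_2 = 192; x_3 = 368; y_3 = 180; r_3 = 52; x1_4 = 84; y1_4 = 376; x0_5 = 132; x2_6 = 332; y2_6 = 300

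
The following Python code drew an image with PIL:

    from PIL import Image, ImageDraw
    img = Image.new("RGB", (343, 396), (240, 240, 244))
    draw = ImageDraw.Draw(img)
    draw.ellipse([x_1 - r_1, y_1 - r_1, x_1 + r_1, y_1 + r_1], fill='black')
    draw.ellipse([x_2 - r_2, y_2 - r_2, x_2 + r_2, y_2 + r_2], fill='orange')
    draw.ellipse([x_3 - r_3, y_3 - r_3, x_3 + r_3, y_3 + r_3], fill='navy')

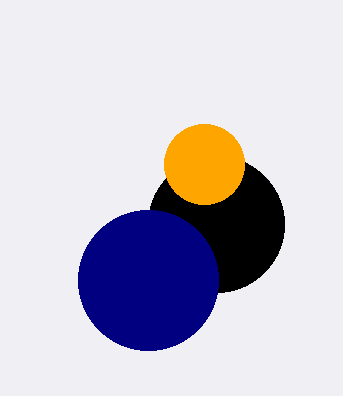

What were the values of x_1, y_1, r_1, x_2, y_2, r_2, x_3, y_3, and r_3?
x_1 = 216; y_1 = 224; r_1 = 68; x_2 = 204; y_2 = 164; r_2 = 40; x_3 = 148; y_3 = 280; r_3 = 70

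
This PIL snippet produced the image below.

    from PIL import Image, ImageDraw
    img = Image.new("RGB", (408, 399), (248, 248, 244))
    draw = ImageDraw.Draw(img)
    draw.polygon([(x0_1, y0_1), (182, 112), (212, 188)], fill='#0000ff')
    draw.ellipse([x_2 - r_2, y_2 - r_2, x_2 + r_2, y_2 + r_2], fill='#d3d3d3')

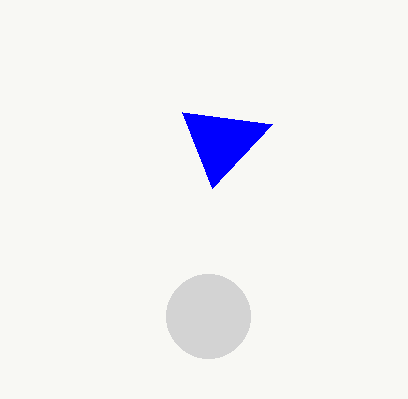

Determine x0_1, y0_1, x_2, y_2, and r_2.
x0_1 = 272, y0_1 = 124, x_2 = 208, y_2 = 316, r_2 = 42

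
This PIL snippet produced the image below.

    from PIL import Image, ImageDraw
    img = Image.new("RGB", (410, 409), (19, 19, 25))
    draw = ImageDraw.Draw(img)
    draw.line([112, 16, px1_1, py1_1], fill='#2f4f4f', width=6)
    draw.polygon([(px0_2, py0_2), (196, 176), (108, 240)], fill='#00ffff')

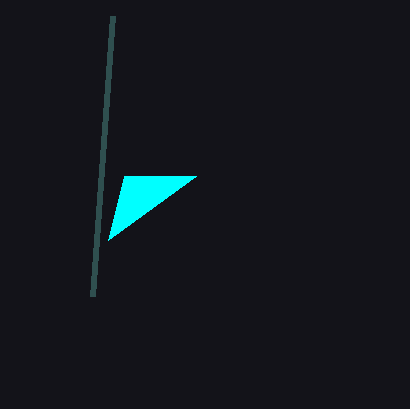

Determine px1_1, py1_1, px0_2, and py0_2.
px1_1 = 92, py1_1 = 296, px0_2 = 124, py0_2 = 176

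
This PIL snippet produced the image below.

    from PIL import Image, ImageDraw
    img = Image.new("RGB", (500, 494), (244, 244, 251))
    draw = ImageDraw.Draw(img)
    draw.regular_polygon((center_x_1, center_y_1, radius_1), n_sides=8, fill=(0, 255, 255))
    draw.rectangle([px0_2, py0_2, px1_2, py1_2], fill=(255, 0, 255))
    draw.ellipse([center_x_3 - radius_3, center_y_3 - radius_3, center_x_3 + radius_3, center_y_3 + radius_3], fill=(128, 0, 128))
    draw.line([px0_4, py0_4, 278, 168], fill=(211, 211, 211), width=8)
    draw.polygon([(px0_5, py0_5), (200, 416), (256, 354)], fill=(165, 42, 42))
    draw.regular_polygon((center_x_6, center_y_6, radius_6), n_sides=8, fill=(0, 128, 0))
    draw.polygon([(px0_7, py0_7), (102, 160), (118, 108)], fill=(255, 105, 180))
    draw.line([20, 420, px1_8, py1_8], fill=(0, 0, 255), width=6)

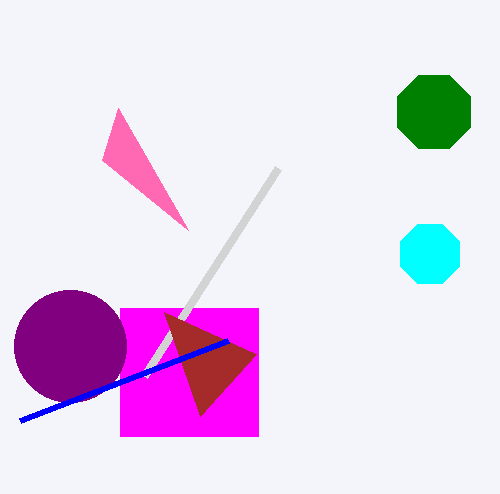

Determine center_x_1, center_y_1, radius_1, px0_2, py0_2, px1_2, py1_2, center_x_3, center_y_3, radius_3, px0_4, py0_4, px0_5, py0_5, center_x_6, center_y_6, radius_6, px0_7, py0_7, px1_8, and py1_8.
center_x_1 = 430; center_y_1 = 254; radius_1 = 32; px0_2 = 120; py0_2 = 308; px1_2 = 258; py1_2 = 436; center_x_3 = 70; center_y_3 = 346; radius_3 = 56; px0_4 = 144; py0_4 = 376; px0_5 = 164; py0_5 = 312; center_x_6 = 434; center_y_6 = 112; radius_6 = 40; px0_7 = 188; py0_7 = 230; px1_8 = 228; py1_8 = 340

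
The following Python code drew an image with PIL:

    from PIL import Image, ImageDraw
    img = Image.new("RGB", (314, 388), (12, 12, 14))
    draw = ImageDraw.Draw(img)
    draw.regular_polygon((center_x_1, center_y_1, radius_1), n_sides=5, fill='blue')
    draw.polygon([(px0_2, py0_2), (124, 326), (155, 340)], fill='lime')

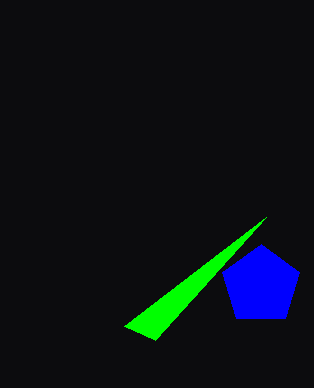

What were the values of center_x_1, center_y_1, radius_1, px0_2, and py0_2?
center_x_1 = 261, center_y_1 = 285, radius_1 = 41, px0_2 = 266, py0_2 = 217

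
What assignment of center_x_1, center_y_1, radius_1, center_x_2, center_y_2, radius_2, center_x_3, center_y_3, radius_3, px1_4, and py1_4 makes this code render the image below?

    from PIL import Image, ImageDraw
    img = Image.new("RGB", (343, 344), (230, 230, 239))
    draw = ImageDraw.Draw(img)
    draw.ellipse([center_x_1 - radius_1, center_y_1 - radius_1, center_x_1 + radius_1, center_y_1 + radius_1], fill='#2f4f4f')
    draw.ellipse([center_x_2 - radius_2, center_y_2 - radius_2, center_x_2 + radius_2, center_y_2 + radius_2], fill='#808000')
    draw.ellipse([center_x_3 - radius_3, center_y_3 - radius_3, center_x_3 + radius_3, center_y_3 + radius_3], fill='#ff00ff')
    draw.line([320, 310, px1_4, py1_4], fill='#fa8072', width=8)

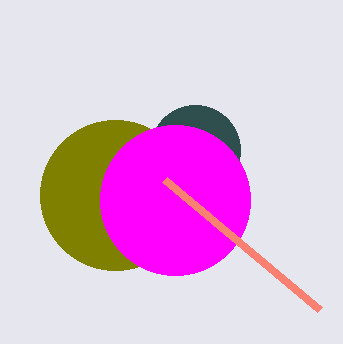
center_x_1 = 195; center_y_1 = 150; radius_1 = 45; center_x_2 = 115; center_y_2 = 195; radius_2 = 75; center_x_3 = 175; center_y_3 = 200; radius_3 = 75; px1_4 = 165; py1_4 = 180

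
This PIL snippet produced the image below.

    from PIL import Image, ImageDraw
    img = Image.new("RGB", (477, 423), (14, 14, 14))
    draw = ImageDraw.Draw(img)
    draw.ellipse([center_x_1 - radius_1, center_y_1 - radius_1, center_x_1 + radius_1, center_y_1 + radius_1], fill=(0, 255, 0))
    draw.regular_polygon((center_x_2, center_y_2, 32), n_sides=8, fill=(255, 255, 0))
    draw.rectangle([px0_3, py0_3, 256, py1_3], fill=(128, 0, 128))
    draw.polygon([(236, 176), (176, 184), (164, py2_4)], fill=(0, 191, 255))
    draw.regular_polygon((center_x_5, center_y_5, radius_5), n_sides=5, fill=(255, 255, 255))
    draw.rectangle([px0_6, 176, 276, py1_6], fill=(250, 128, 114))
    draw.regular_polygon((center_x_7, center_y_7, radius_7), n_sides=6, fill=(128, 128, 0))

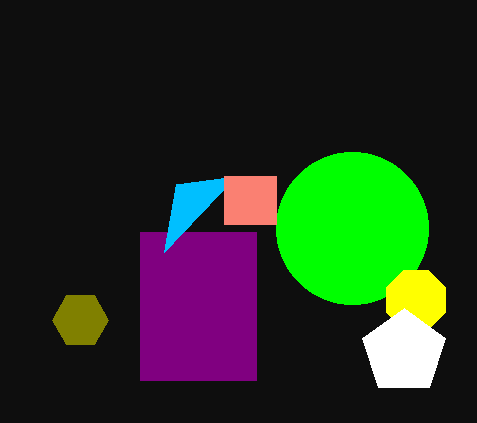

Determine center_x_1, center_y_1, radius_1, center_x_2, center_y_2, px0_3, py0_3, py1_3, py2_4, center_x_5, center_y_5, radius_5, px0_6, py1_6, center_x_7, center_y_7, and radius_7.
center_x_1 = 352
center_y_1 = 228
radius_1 = 76
center_x_2 = 416
center_y_2 = 300
px0_3 = 140
py0_3 = 232
py1_3 = 380
py2_4 = 252
center_x_5 = 404
center_y_5 = 352
radius_5 = 44
px0_6 = 224
py1_6 = 224
center_x_7 = 80
center_y_7 = 320
radius_7 = 28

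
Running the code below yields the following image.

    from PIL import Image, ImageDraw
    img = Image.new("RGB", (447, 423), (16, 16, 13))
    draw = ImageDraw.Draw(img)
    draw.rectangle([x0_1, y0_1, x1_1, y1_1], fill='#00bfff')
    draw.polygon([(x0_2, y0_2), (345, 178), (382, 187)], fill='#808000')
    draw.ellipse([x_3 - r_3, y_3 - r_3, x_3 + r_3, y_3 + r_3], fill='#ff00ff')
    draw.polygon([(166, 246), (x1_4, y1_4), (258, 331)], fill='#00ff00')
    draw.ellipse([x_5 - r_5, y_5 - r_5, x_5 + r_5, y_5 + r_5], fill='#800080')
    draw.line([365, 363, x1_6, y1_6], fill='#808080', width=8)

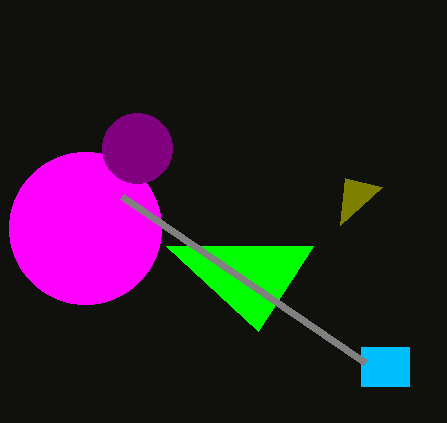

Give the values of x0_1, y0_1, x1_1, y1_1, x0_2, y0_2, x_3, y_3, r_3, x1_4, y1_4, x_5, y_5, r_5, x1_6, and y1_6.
x0_1 = 361
y0_1 = 347
x1_1 = 409
y1_1 = 386
x0_2 = 340
y0_2 = 225
x_3 = 85
y_3 = 228
r_3 = 76
x1_4 = 313
y1_4 = 246
x_5 = 137
y_5 = 148
r_5 = 35
x1_6 = 122
y1_6 = 197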